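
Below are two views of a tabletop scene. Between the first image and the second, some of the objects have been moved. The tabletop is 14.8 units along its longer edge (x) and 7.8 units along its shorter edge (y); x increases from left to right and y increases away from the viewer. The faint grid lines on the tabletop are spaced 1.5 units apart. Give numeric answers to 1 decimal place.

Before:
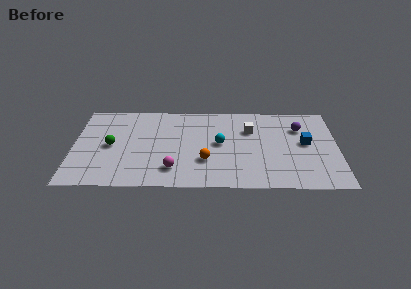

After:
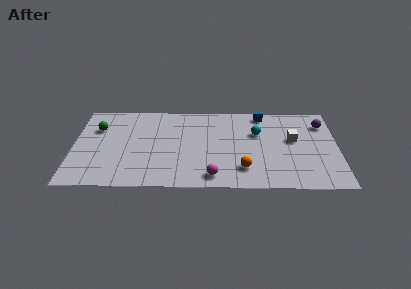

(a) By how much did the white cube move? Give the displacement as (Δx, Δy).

(2.4, -0.9)

From the two frames, the white cube sits at roughly (9.9, 5.4) before and (12.3, 4.5) after.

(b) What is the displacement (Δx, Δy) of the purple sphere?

(1.3, 0.4)

The purple sphere was at about (12.7, 5.6) and moved to about (14.0, 6.0).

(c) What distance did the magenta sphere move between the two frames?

2.3

From (5.6, 1.7) to (7.8, 1.1), the magenta sphere covered √(2.2² + 0.6²) ≈ 2.3 units.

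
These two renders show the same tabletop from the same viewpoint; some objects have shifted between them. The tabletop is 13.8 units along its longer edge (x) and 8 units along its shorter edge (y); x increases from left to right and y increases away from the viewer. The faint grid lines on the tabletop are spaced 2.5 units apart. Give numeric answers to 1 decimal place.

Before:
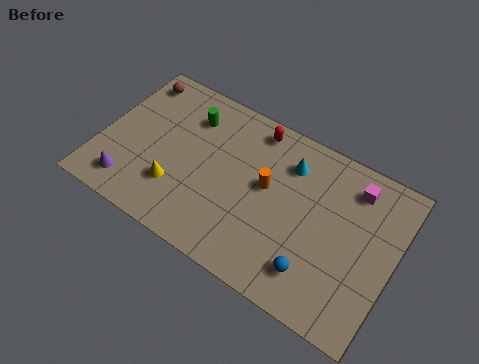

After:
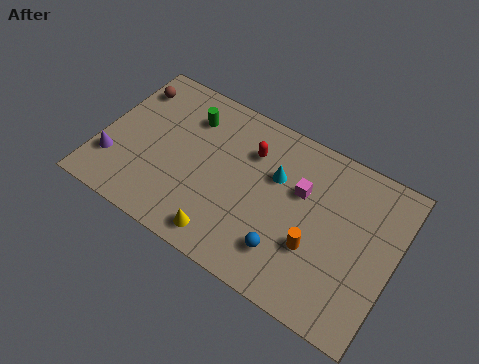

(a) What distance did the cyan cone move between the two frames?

1.0

The cyan cone moved from about (8.6, 6.1) to (8.1, 5.2), a distance of √(0.5² + 0.9²) ≈ 1.0.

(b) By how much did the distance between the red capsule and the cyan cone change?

-0.6

The distance was about 2.0 in the first image and 1.4 in the second, so they moved 0.6 units closer together.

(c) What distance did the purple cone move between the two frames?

1.2

The purple cone moved from about (1.7, 1.4) to (0.8, 2.2), a distance of √(0.9² + 0.8²) ≈ 1.2.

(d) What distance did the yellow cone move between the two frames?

2.8

The yellow cone moved from about (3.8, 2.3) to (6.3, 1.1), a distance of √(2.5² + 1.2²) ≈ 2.8.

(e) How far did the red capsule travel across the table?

1.2

The red capsule was near (6.8, 7.0) before and (6.8, 5.8) after, so it travelled √(0.0² + 1.2²) ≈ 1.2 units.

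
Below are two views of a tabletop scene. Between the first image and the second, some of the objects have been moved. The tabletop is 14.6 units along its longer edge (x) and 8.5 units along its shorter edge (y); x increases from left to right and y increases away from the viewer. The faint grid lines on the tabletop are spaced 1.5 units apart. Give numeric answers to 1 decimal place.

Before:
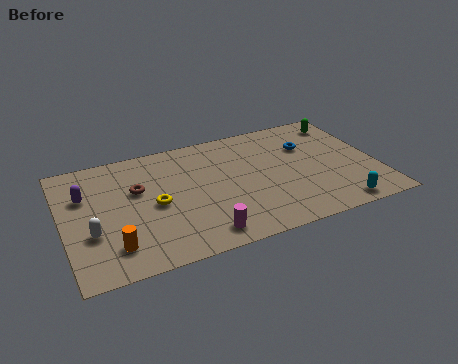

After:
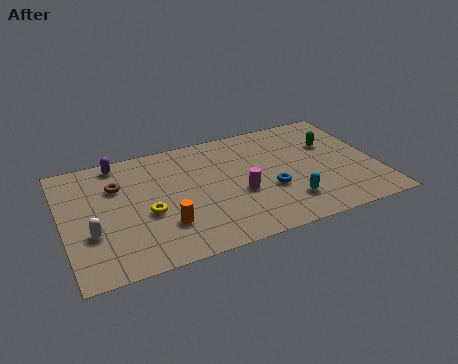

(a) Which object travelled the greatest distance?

the blue torus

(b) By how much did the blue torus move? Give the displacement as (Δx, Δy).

(-2.1, -2.6)

The blue torus was at about (11.6, 5.8) and moved to about (9.5, 3.2).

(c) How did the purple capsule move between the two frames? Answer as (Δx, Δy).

(1.7, 1.9)

The purple capsule started near (1.1, 5.7) and ended near (2.8, 7.6).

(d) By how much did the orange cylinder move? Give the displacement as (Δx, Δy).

(2.4, 0.6)

The orange cylinder was at about (2.1, 1.8) and moved to about (4.5, 2.4).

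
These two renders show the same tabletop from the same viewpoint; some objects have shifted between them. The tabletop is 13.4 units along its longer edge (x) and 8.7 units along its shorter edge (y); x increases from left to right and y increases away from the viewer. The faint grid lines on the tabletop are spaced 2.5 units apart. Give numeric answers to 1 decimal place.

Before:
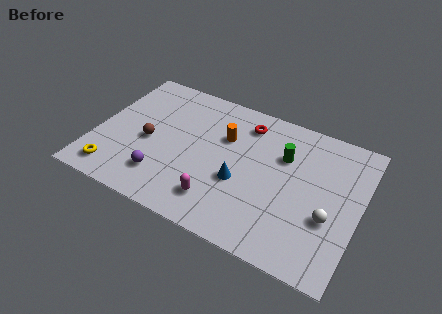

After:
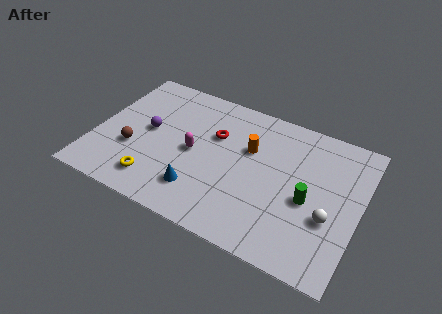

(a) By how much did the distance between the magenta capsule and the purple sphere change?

-0.5

Before: roughly 2.9 units apart; after: 2.4. That's 0.5 units closer together.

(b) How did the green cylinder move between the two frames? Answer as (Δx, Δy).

(1.5, -2.1)

The green cylinder started near (9.4, 5.9) and ended near (10.9, 3.8).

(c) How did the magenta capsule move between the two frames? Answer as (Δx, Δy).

(-1.6, 2.4)

The magenta capsule was at about (6.6, 1.8) and moved to about (5.0, 4.2).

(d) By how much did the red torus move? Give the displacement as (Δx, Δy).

(-1.4, -1.4)

The red torus was at about (7.3, 7.1) and moved to about (5.9, 5.7).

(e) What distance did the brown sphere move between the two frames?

1.1

The brown sphere was near (2.7, 3.9) before and (2.0, 3.1) after, so it travelled √(0.7² + 0.8²) ≈ 1.1 units.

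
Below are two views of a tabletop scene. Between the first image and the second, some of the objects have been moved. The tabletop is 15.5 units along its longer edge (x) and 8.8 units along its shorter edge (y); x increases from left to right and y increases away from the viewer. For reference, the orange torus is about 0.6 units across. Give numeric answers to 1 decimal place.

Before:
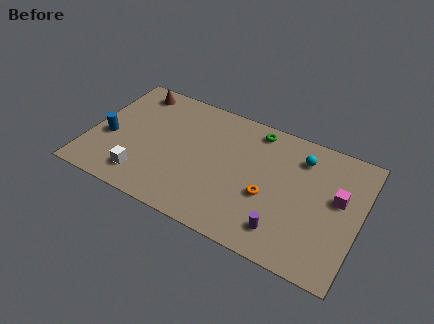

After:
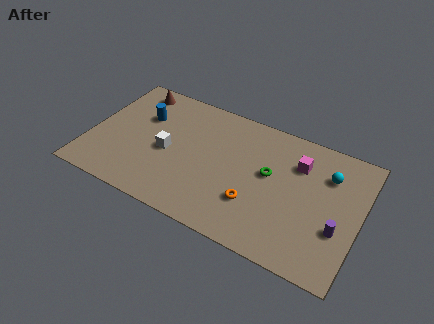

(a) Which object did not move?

the brown cone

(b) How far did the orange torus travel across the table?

1.1

From (10.4, 3.5) to (9.7, 2.7), the orange torus covered √(0.7² + 0.8²) ≈ 1.1 units.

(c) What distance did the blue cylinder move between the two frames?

2.9

From (1.1, 3.6) to (2.8, 5.9), the blue cylinder covered √(1.7² + 2.3²) ≈ 2.9 units.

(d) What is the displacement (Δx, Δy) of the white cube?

(1.1, 2.3)

From the two frames, the white cube sits at roughly (3.4, 1.7) before and (4.5, 4.0) after.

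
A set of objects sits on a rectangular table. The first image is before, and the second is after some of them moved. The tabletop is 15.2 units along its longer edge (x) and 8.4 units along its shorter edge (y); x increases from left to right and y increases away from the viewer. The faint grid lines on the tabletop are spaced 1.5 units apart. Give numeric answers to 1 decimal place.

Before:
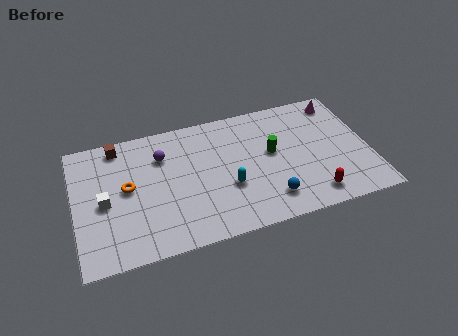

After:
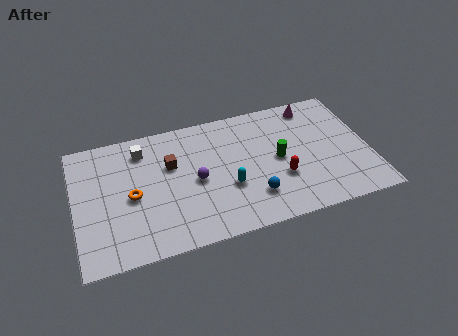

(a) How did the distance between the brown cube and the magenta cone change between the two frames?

-3.8

The distance was about 11.6 in the first image and 7.8 in the second, so they moved 3.8 units closer together.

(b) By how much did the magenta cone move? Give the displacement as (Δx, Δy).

(-1.4, 0.1)

From the two frames, the magenta cone sits at roughly (14.0, 7.2) before and (12.6, 7.3) after.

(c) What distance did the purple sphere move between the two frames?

2.6

The purple sphere moved from about (4.6, 6.1) to (6.2, 4.0), a distance of √(1.6² + 2.1²) ≈ 2.6.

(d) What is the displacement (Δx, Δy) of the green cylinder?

(0.3, -0.5)

The green cylinder started near (10.2, 4.7) and ended near (10.5, 4.2).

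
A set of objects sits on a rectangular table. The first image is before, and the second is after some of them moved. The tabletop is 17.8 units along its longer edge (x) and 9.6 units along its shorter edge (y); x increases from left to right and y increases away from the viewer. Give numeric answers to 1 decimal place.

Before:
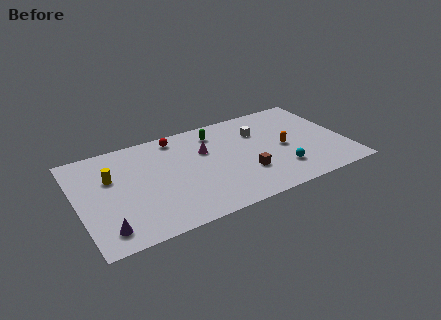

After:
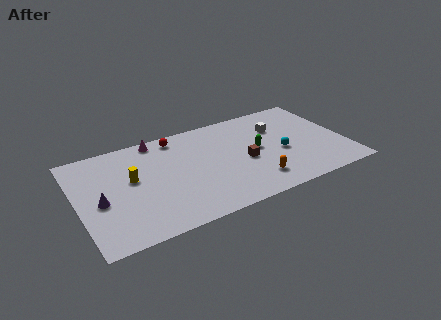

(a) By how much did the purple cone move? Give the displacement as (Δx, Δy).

(-0.1, 2.6)

From the two frames, the purple cone sits at roughly (1.5, 1.6) before and (1.4, 4.2) after.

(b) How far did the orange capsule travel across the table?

3.4

The orange capsule moved from about (13.7, 4.5) to (11.4, 2.0), a distance of √(2.3² + 2.5²) ≈ 3.4.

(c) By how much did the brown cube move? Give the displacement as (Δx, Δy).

(0.1, 1.2)

The brown cube was at about (10.9, 3.0) and moved to about (11.0, 4.2).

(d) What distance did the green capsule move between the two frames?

3.8

The green capsule was near (9.5, 7.8) before and (12.0, 5.0) after, so it travelled √(2.5² + 2.8²) ≈ 3.8 units.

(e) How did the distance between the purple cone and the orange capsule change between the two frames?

-2.3

They were about 12.5 units apart before and 10.2 after — 2.3 units closer together.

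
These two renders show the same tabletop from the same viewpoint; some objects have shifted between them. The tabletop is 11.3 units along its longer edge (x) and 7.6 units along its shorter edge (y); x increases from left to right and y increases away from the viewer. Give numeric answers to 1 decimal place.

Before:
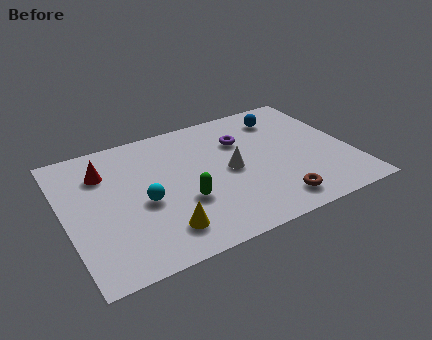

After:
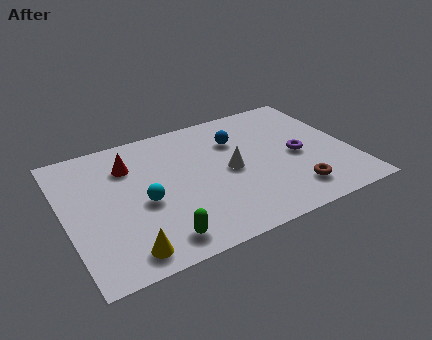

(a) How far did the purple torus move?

2.7

From (7.2, 5.3) to (9.2, 3.5), the purple torus covered √(2.0² + 1.8²) ≈ 2.7 units.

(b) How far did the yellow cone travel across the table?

1.6

From (3.5, 1.5) to (2.0, 1.0), the yellow cone covered √(1.5² + 0.5²) ≈ 1.6 units.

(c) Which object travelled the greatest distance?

the purple torus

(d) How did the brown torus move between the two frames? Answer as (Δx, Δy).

(0.8, 0.3)

The brown torus started near (7.9, 1.2) and ended near (8.7, 1.5).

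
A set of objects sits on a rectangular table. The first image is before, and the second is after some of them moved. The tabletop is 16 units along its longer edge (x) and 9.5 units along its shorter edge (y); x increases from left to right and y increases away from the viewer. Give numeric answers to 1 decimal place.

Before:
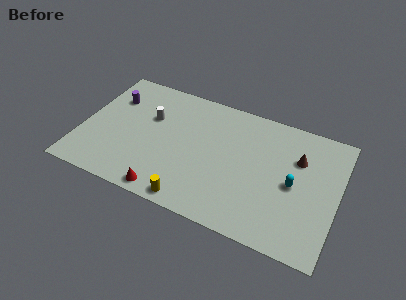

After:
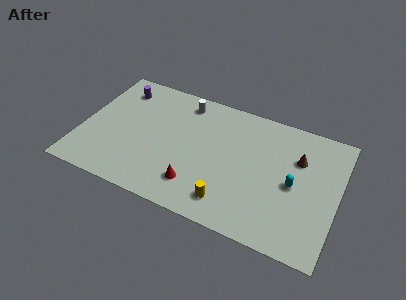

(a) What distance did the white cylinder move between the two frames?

2.8

The white cylinder was near (4.1, 6.1) before and (6.0, 8.1) after, so it travelled √(1.9² + 2.0²) ≈ 2.8 units.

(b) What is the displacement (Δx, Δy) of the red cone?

(1.7, 1.2)

From the two frames, the red cone sits at roughly (5.8, 0.9) before and (7.5, 2.1) after.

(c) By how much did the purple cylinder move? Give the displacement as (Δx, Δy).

(0.3, 0.9)

The purple cylinder started near (1.6, 6.8) and ended near (1.9, 7.7).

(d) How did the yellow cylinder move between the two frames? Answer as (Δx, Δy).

(2.2, 0.8)

From the two frames, the yellow cylinder sits at roughly (7.4, 0.9) before and (9.6, 1.7) after.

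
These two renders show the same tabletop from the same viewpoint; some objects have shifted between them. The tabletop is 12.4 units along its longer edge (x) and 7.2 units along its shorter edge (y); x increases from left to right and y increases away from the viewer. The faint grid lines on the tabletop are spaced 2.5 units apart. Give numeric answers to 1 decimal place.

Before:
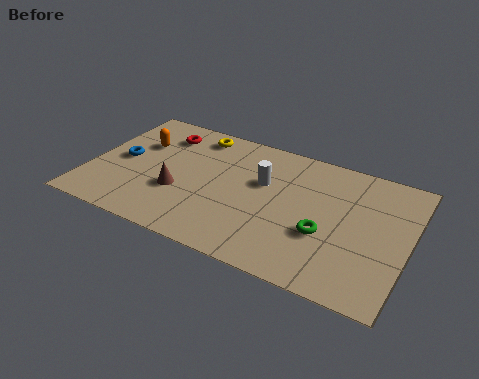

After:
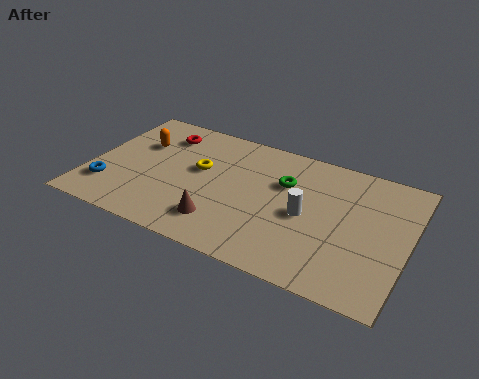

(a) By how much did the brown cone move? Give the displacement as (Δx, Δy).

(1.8, -1.0)

From the two frames, the brown cone sits at roughly (3.6, 2.6) before and (5.4, 1.6) after.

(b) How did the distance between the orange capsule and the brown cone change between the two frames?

+2.0

Before: roughly 2.9 units apart; after: 4.9. That's 2.0 units further apart.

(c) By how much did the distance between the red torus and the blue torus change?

+1.7

They were about 2.5 units apart before and 4.2 after — 1.7 units further apart.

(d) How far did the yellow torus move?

2.0

The yellow torus moved from about (3.8, 6.2) to (4.2, 4.2), a distance of √(0.4² + 2.0²) ≈ 2.0.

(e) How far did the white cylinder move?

2.1

The white cylinder was near (6.7, 4.5) before and (8.5, 3.4) after, so it travelled √(1.8² + 1.1²) ≈ 2.1 units.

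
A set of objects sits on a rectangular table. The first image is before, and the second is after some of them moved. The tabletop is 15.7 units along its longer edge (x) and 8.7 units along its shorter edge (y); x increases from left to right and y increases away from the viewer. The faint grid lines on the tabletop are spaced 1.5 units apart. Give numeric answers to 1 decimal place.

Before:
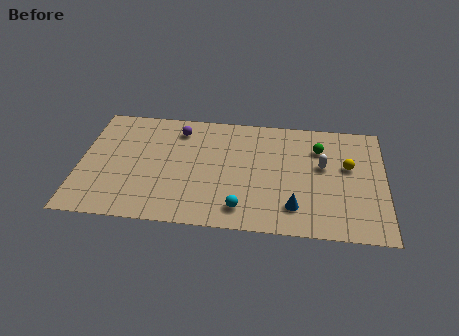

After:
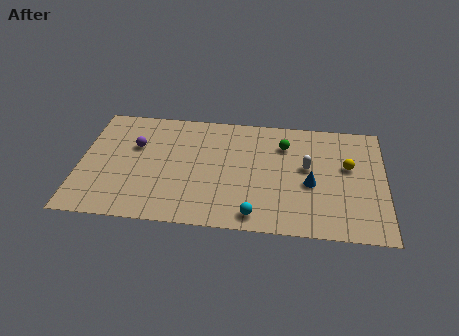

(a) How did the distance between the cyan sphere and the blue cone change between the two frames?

+1.1

Before: roughly 2.7 units apart; after: 3.8. That's 1.1 units further apart.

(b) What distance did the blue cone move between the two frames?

2.0

The blue cone was near (11.1, 1.9) before and (11.9, 3.7) after, so it travelled √(0.8² + 1.8²) ≈ 2.0 units.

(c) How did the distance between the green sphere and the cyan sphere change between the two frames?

-0.7

The distance was about 6.3 in the first image and 5.6 in the second, so they moved 0.7 units closer together.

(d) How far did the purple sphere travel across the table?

2.7

The purple sphere was near (5.0, 7.1) before and (2.8, 5.6) after, so it travelled √(2.2² + 1.5²) ≈ 2.7 units.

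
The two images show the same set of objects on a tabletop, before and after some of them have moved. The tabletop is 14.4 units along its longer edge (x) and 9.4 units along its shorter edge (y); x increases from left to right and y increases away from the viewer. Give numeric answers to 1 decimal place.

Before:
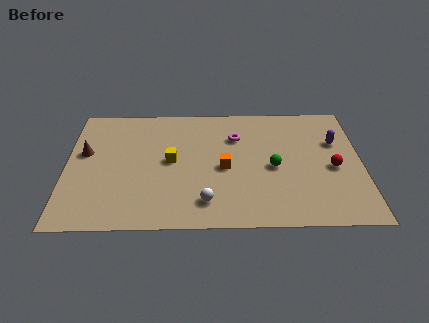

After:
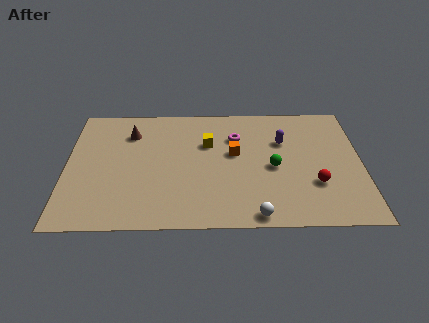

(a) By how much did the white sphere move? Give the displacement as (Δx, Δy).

(2.4, -1.0)

From the two frames, the white sphere sits at roughly (6.8, 1.8) before and (9.2, 0.8) after.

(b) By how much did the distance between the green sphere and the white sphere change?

-0.5

The distance was about 4.1 in the first image and 3.6 in the second, so they moved 0.5 units closer together.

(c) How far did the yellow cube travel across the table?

2.2

The yellow cube was near (5.1, 4.9) before and (6.9, 6.2) after, so it travelled √(1.8² + 1.3²) ≈ 2.2 units.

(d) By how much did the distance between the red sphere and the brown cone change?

-2.3

They were about 12.2 units apart before and 9.9 after — 2.3 units closer together.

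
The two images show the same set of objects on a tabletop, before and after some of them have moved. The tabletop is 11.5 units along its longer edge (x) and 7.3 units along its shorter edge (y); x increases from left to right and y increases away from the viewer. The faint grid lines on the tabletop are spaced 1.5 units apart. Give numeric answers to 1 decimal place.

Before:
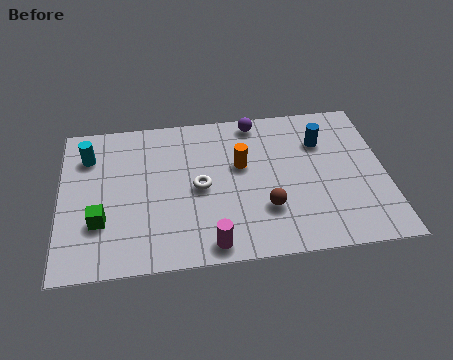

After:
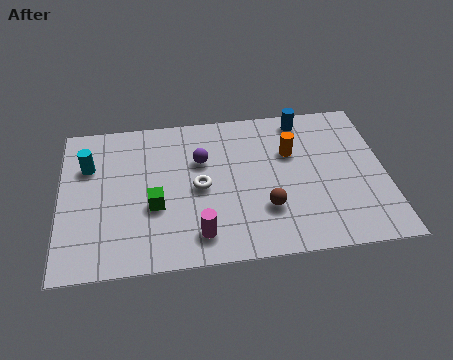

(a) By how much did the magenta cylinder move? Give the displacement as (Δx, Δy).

(-0.4, 0.5)

The magenta cylinder was at about (5.2, 0.8) and moved to about (4.8, 1.3).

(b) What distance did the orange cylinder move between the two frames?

1.8

From (6.4, 4.4) to (8.2, 4.8), the orange cylinder covered √(1.8² + 0.4²) ≈ 1.8 units.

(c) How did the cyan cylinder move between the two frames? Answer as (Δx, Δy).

(0.0, -0.5)

The cyan cylinder was at about (1.0, 5.5) and moved to about (1.0, 5.0).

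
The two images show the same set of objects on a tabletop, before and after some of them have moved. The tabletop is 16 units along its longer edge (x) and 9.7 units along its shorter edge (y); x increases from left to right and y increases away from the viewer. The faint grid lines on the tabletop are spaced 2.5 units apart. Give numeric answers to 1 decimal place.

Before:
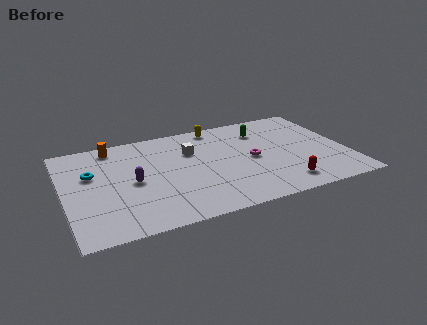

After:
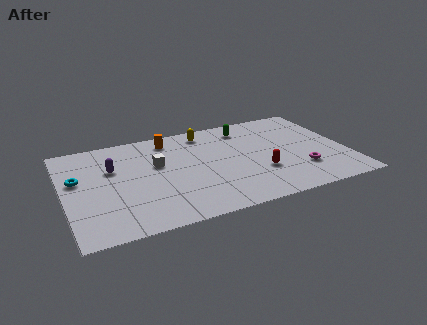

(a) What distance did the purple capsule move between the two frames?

2.0

The purple capsule moved from about (3.8, 4.6) to (2.8, 6.3), a distance of √(1.0² + 1.7²) ≈ 2.0.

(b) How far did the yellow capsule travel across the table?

0.8

The yellow capsule moved from about (9.0, 8.7) to (8.3, 8.3), a distance of √(0.7² + 0.4²) ≈ 0.8.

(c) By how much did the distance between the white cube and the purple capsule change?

-1.5

Before: roughly 4.0 units apart; after: 2.5. That's 1.5 units closer together.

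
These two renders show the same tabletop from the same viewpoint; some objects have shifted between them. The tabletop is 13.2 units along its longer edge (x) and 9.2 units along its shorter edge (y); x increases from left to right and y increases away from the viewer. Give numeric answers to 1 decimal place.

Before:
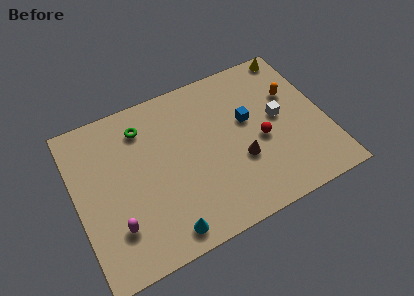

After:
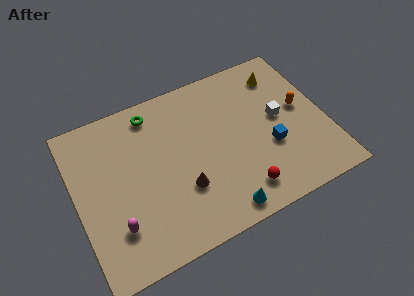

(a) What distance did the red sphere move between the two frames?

2.8

The red sphere moved from about (9.7, 4.0) to (8.3, 1.6), a distance of √(1.4² + 2.4²) ≈ 2.8.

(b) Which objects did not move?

the white cube and the magenta capsule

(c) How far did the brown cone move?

3.1

The brown cone was near (8.5, 3.3) before and (5.4, 3.0) after, so it travelled √(3.1² + 0.3²) ≈ 3.1 units.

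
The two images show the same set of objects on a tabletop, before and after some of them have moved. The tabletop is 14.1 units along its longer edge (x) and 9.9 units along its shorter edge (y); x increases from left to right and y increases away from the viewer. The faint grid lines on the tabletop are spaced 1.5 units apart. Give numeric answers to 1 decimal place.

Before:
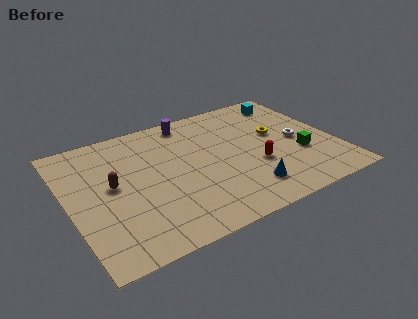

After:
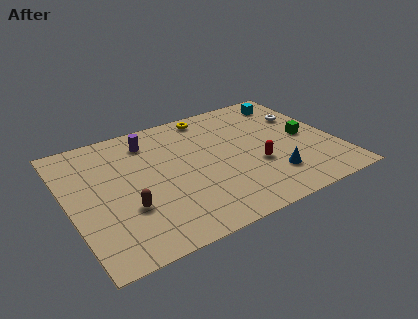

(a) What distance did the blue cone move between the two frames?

1.5

From (8.9, 2.0) to (10.3, 2.4), the blue cone covered √(1.4² + 0.4²) ≈ 1.5 units.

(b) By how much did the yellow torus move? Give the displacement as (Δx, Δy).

(-3.2, 3.1)

From the two frames, the yellow torus sits at roughly (11.2, 5.7) before and (8.0, 8.8) after.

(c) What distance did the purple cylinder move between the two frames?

2.4

The purple cylinder was near (6.9, 8.7) before and (4.6, 8.0) after, so it travelled √(2.3² + 0.7²) ≈ 2.4 units.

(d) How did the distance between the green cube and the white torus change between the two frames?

+0.7

They were about 1.2 units apart before and 1.9 after — 0.7 units further apart.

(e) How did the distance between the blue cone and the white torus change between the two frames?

+0.7

The distance was about 4.3 in the first image and 5.0 in the second, so they moved 0.7 units further apart.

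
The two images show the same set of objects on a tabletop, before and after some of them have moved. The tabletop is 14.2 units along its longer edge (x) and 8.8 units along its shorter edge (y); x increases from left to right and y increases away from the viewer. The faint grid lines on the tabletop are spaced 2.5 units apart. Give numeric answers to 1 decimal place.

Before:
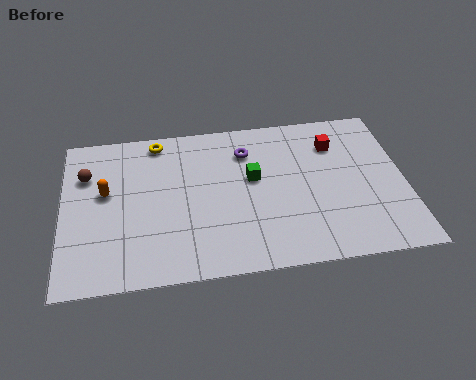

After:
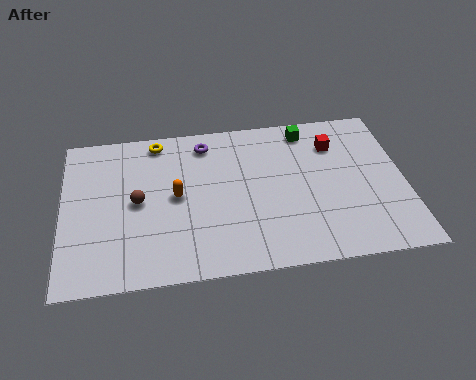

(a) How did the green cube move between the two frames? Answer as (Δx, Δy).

(2.4, 2.5)

The green cube started near (7.9, 5.1) and ended near (10.3, 7.6).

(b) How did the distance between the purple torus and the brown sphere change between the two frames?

-2.5

The distance was about 6.7 in the first image and 4.2 in the second, so they moved 2.5 units closer together.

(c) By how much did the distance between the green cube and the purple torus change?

+2.7

Before: roughly 1.6 units apart; after: 4.3. That's 2.7 units further apart.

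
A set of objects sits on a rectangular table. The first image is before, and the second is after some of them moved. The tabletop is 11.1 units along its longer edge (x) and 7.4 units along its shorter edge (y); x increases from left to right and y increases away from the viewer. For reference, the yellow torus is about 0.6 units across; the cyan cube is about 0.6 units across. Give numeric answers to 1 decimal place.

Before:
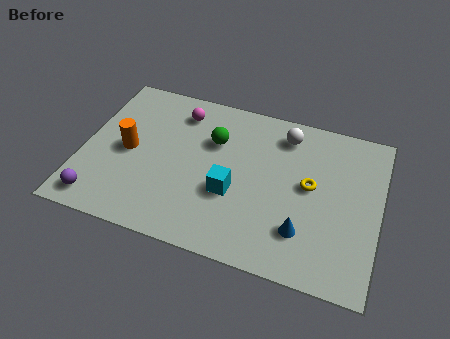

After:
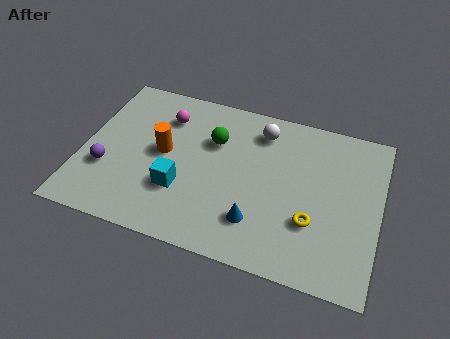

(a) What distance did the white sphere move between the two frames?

0.9

From (7.4, 6.1) to (6.5, 6.0), the white sphere covered √(0.9² + 0.1²) ≈ 0.9 units.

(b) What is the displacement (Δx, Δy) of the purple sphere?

(0.1, 1.5)

The purple sphere was at about (0.9, 1.0) and moved to about (1.0, 2.5).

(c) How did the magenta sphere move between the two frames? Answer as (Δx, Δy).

(-0.5, -0.4)

From the two frames, the magenta sphere sits at roughly (3.4, 6.0) before and (2.9, 5.6) after.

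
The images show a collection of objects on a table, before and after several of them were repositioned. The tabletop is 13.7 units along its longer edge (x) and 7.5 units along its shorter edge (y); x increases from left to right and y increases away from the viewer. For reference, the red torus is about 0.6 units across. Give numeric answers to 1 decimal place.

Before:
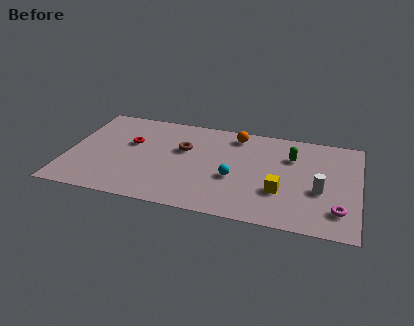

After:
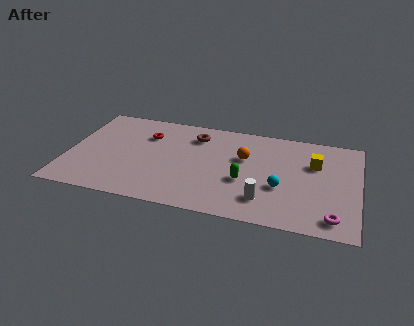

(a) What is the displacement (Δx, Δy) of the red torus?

(0.7, 0.8)

The red torus started near (2.9, 4.6) and ended near (3.6, 5.4).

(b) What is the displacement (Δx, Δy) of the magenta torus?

(-0.2, -0.6)

The magenta torus started near (12.8, 1.7) and ended near (12.6, 1.1).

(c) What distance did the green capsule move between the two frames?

3.2

The green capsule moved from about (10.5, 5.3) to (8.4, 2.9), a distance of √(2.1² + 2.4²) ≈ 3.2.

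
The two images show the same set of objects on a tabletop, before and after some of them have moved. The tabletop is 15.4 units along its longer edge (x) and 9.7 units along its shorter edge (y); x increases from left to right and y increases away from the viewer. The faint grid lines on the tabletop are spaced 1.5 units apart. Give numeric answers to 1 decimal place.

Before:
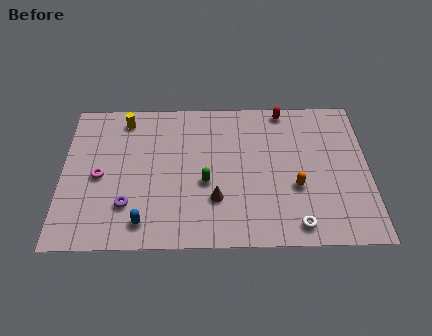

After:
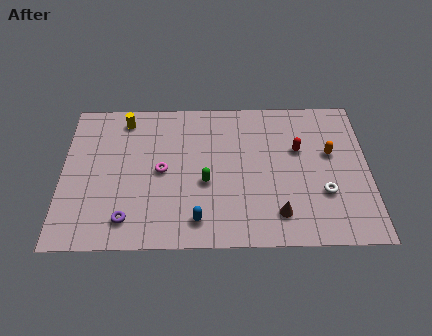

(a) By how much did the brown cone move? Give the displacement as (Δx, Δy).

(3.1, -1.0)

The brown cone was at about (7.7, 2.9) and moved to about (10.8, 1.9).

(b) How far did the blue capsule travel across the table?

2.7

The blue capsule moved from about (4.1, 1.5) to (6.8, 1.6), a distance of √(2.7² + 0.1²) ≈ 2.7.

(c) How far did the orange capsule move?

2.8

From (11.7, 3.6) to (13.5, 5.8), the orange capsule covered √(1.8² + 2.2²) ≈ 2.8 units.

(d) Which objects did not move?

the green capsule and the yellow cylinder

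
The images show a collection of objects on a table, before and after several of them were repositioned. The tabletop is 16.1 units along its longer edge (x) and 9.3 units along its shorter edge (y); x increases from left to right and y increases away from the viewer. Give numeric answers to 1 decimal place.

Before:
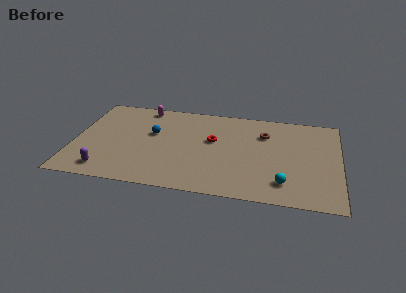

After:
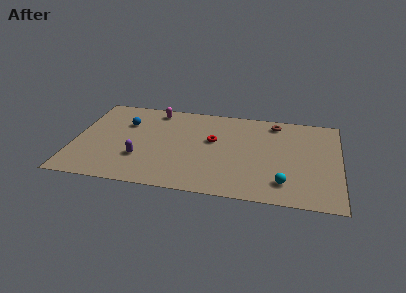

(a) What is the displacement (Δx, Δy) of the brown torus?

(0.6, 1.3)

The brown torus started near (11.5, 6.7) and ended near (12.1, 8.0).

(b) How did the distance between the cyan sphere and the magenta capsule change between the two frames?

-0.7

The distance was about 10.9 in the first image and 10.2 in the second, so they moved 0.7 units closer together.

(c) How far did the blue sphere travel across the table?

1.9

The blue sphere was near (4.7, 5.6) before and (3.0, 6.4) after, so it travelled √(1.7² + 0.8²) ≈ 1.9 units.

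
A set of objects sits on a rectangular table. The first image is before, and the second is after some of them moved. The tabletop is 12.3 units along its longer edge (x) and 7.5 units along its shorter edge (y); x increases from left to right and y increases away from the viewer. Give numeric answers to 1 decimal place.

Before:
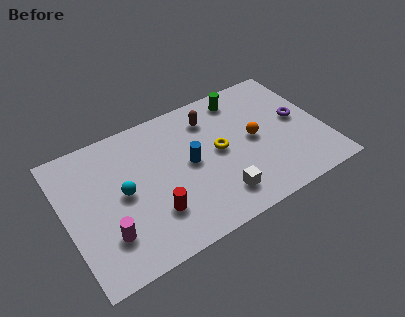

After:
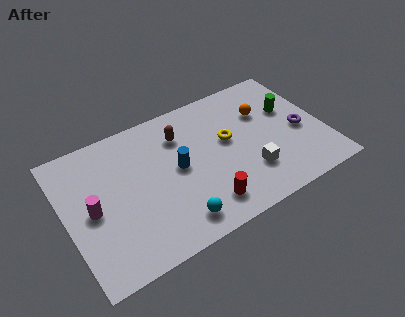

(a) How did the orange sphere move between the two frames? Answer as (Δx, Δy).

(0.7, 1.3)

From the two frames, the orange sphere sits at roughly (9.0, 3.8) before and (9.7, 5.1) after.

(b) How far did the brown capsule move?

1.5

The brown capsule moved from about (7.2, 5.9) to (5.7, 5.6), a distance of √(1.5² + 0.3²) ≈ 1.5.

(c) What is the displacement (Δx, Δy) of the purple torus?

(0.0, -0.7)

The purple torus was at about (11.2, 4.0) and moved to about (11.2, 3.3).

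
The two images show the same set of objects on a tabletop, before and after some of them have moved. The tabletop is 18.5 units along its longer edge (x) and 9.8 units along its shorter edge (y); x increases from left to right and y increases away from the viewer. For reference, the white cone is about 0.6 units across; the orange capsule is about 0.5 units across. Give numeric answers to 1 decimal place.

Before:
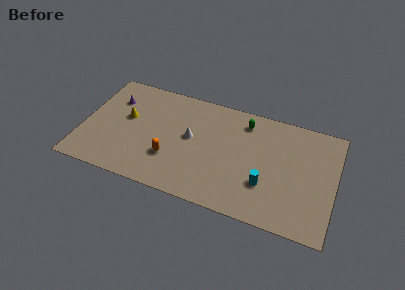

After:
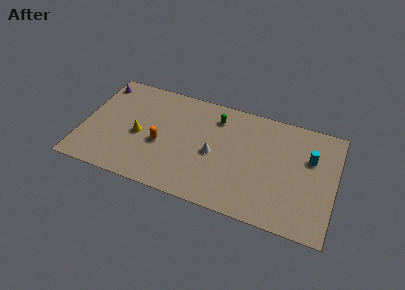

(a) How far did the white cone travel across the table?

2.0

From (7.9, 5.4) to (9.7, 4.5), the white cone covered √(1.8² + 0.9²) ≈ 2.0 units.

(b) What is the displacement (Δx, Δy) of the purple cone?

(-1.2, 1.2)

The purple cone started near (2.0, 7.1) and ended near (0.8, 8.3).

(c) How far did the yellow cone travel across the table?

1.7

The yellow cone was near (3.1, 5.7) before and (4.2, 4.4) after, so it travelled √(1.1² + 1.3²) ≈ 1.7 units.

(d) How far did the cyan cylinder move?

4.5

The cyan cylinder moved from about (13.6, 3.1) to (16.6, 6.4), a distance of √(3.0² + 3.3²) ≈ 4.5.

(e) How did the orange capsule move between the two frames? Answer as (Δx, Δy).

(-0.8, 1.0)

The orange capsule started near (6.6, 3.1) and ended near (5.8, 4.1).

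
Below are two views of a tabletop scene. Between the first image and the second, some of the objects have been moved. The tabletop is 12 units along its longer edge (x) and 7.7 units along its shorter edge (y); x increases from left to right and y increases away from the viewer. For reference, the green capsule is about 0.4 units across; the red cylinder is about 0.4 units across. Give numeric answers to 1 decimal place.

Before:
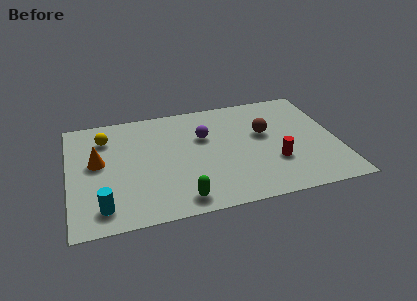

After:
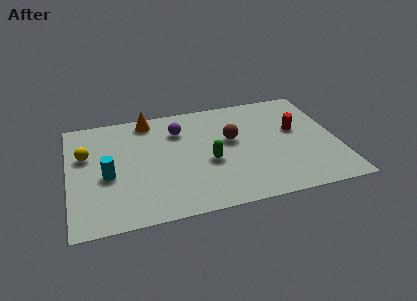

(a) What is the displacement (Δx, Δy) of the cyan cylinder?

(0.3, 2.0)

From the two frames, the cyan cylinder sits at roughly (1.4, 1.3) before and (1.7, 3.3) after.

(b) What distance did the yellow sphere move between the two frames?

1.3

From (1.7, 5.9) to (0.8, 4.9), the yellow sphere covered √(0.9² + 1.0²) ≈ 1.3 units.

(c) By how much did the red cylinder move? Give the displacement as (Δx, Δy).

(1.1, 2.0)

The red cylinder started near (9.1, 2.5) and ended near (10.2, 4.5).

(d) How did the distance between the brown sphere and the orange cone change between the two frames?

-3.2

The distance was about 7.5 in the first image and 4.3 in the second, so they moved 3.2 units closer together.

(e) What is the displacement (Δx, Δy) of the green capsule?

(1.4, 2.2)

The green capsule was at about (4.8, 1.0) and moved to about (6.2, 3.2).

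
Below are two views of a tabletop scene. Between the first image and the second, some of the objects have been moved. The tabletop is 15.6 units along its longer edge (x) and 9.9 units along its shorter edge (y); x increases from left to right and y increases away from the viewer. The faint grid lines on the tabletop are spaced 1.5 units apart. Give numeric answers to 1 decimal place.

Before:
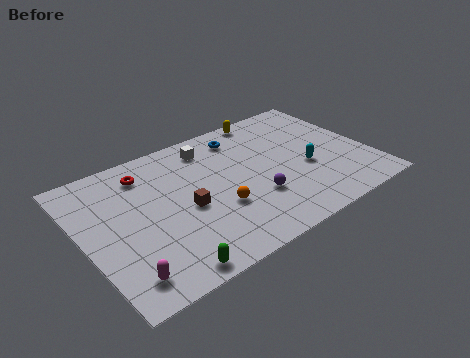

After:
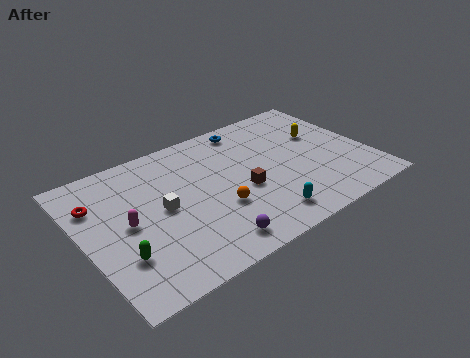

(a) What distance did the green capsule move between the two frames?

2.8

The green capsule moved from about (3.6, 0.9) to (1.6, 2.9), a distance of √(2.0² + 2.0²) ≈ 2.8.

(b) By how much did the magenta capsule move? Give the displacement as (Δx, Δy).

(0.8, 3.3)

From the two frames, the magenta capsule sits at roughly (1.5, 1.6) before and (2.3, 4.9) after.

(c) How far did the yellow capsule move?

3.8

From (10.9, 9.1) to (13.4, 6.2), the yellow capsule covered √(2.5² + 2.9²) ≈ 3.8 units.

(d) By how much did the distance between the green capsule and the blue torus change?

+0.8

The distance was about 9.2 in the first image and 10.0 in the second, so they moved 0.8 units further apart.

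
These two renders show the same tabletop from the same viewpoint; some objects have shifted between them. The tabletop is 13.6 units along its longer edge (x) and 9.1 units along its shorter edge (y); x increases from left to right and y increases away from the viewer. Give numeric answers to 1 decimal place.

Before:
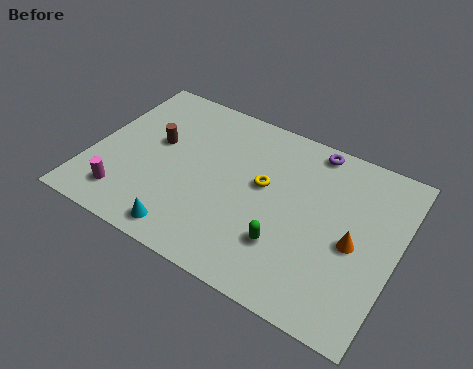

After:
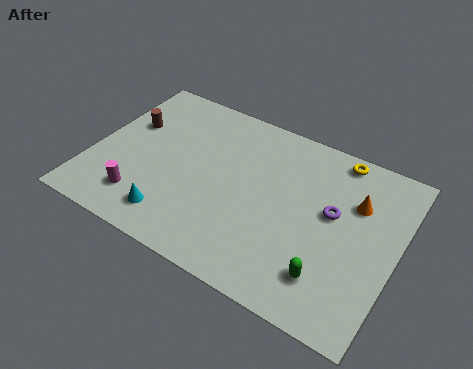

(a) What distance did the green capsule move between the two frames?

2.1

The green capsule was near (9.0, 2.6) before and (11.0, 2.0) after, so it travelled √(2.0² + 0.6²) ≈ 2.1 units.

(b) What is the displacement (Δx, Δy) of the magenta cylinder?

(0.7, 0.2)

From the two frames, the magenta cylinder sits at roughly (1.9, 1.7) before and (2.6, 1.9) after.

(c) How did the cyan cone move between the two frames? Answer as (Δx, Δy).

(-0.7, 0.5)

The cyan cone started near (4.8, 1.1) and ended near (4.1, 1.6).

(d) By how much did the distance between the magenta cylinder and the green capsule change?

+1.2

The distance was about 7.2 in the first image and 8.4 in the second, so they moved 1.2 units further apart.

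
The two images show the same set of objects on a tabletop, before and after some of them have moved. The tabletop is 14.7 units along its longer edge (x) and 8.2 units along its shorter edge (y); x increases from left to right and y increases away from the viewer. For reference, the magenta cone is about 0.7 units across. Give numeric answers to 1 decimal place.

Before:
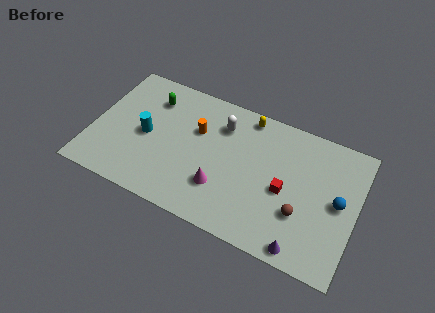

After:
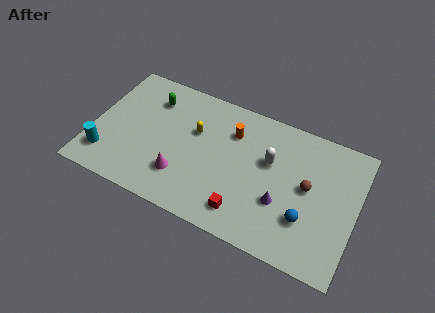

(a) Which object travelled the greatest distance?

the yellow capsule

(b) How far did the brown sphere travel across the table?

1.7

The brown sphere moved from about (11.8, 2.7) to (12.0, 4.4), a distance of √(0.2² + 1.7²) ≈ 1.7.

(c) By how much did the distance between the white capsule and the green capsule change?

+2.9

Before: roughly 4.0 units apart; after: 6.9. That's 2.9 units further apart.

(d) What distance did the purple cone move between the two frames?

2.5

From (12.1, 0.8) to (10.7, 2.9), the purple cone covered √(1.4² + 2.1²) ≈ 2.5 units.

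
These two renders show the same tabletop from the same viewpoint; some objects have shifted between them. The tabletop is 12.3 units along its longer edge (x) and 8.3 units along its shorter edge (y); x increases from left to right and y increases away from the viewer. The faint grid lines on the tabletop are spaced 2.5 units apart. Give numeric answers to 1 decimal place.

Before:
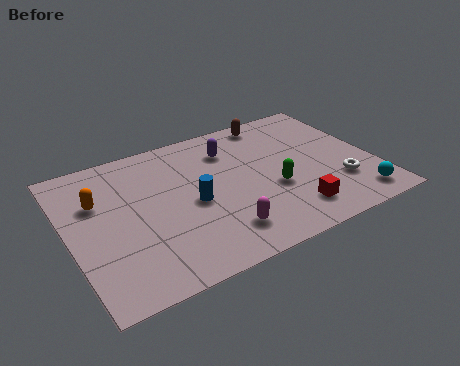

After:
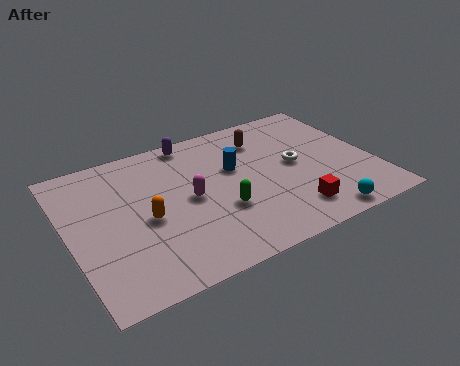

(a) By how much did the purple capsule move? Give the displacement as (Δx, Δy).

(-1.4, 1.2)

The purple capsule started near (6.8, 6.3) and ended near (5.4, 7.5).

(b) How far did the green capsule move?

2.2

The green capsule moved from about (8.1, 3.2) to (5.9, 2.9), a distance of √(2.2² + 0.3²) ≈ 2.2.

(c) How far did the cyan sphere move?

1.6

The cyan sphere was near (11.2, 1.2) before and (9.6, 0.8) after, so it travelled √(1.6² + 0.4²) ≈ 1.6 units.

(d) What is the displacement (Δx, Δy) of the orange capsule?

(1.7, -1.8)

The orange capsule started near (1.3, 5.5) and ended near (3.0, 3.7).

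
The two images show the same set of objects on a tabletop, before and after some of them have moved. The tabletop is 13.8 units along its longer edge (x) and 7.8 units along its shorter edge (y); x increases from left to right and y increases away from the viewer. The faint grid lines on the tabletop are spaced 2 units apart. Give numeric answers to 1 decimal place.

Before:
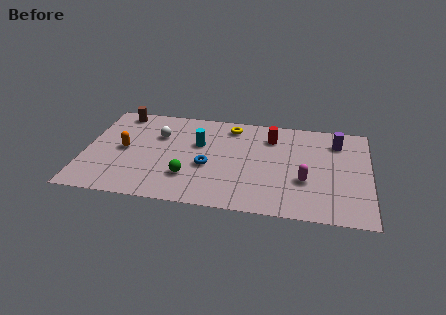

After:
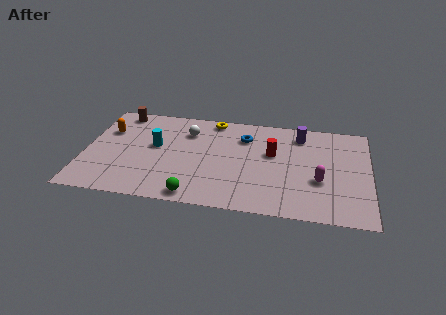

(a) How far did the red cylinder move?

1.3

The red cylinder was near (9.0, 6.0) before and (9.1, 4.7) after, so it travelled √(0.1² + 1.3²) ≈ 1.3 units.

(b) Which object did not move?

the brown cylinder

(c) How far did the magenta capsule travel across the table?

0.7

The magenta capsule moved from about (10.7, 2.8) to (11.4, 2.9), a distance of √(0.7² + 0.1²) ≈ 0.7.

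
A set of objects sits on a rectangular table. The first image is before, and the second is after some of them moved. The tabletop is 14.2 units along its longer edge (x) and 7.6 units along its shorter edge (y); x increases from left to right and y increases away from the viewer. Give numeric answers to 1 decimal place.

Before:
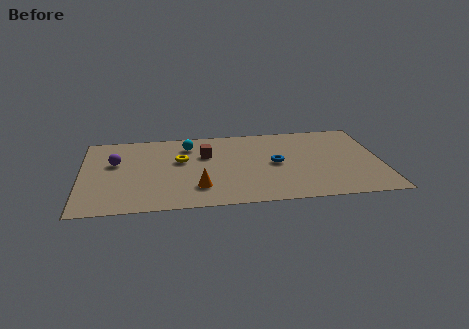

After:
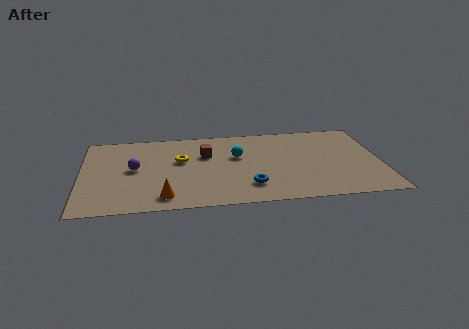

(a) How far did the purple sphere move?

1.1

The purple sphere was near (1.6, 4.7) before and (2.5, 4.0) after, so it travelled √(0.9² + 0.7²) ≈ 1.1 units.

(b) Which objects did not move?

the yellow torus and the brown cube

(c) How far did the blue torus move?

2.4

From (9.2, 3.8) to (7.9, 1.8), the blue torus covered √(1.3² + 2.0²) ≈ 2.4 units.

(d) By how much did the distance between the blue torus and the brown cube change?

+0.3

The distance was about 3.5 in the first image and 3.8 in the second, so they moved 0.3 units further apart.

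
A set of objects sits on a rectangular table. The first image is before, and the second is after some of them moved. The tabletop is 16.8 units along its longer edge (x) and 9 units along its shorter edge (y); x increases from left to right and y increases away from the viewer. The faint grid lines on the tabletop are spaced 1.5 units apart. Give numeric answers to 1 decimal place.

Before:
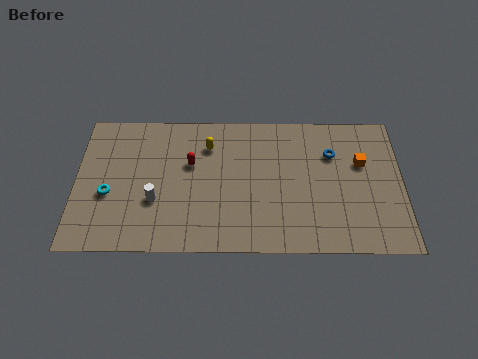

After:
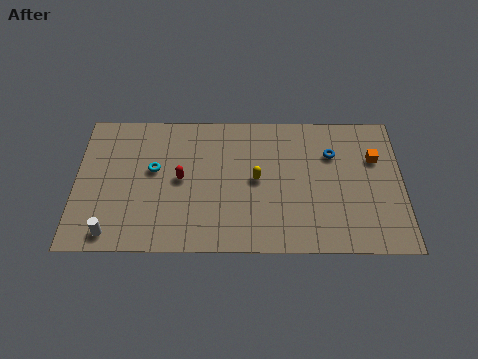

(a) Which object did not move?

the blue torus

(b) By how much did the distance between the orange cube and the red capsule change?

+1.3

The distance was about 8.8 in the first image and 10.1 in the second, so they moved 1.3 units further apart.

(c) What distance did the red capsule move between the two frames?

1.1

The red capsule moved from about (5.9, 5.6) to (5.4, 4.6), a distance of √(0.5² + 1.0²) ≈ 1.1.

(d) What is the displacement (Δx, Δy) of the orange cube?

(0.7, 0.3)

From the two frames, the orange cube sits at roughly (14.7, 5.7) before and (15.4, 6.0) after.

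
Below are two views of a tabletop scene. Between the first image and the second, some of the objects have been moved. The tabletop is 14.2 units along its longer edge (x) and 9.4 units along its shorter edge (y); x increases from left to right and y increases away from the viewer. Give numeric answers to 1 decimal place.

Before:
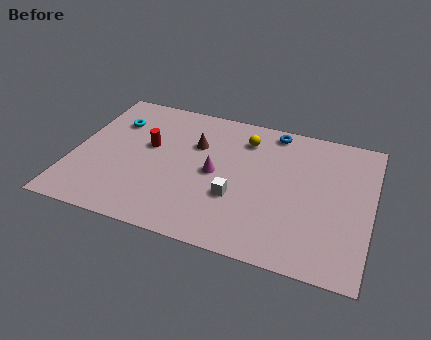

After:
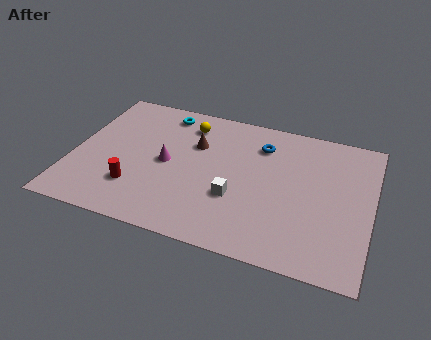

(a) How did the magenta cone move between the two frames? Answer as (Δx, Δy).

(-2.3, 0.0)

From the two frames, the magenta cone sits at roughly (6.8, 4.6) before and (4.5, 4.6) after.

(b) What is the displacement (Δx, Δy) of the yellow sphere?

(-2.8, 0.2)

The yellow sphere was at about (8.0, 7.4) and moved to about (5.2, 7.6).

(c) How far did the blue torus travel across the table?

1.3

From (9.3, 8.4) to (8.8, 7.2), the blue torus covered √(0.5² + 1.2²) ≈ 1.3 units.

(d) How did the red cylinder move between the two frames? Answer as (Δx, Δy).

(-0.3, -3.0)

From the two frames, the red cylinder sits at roughly (3.5, 5.5) before and (3.2, 2.5) after.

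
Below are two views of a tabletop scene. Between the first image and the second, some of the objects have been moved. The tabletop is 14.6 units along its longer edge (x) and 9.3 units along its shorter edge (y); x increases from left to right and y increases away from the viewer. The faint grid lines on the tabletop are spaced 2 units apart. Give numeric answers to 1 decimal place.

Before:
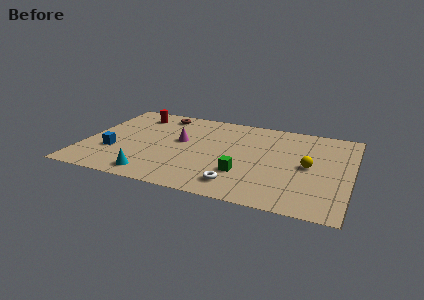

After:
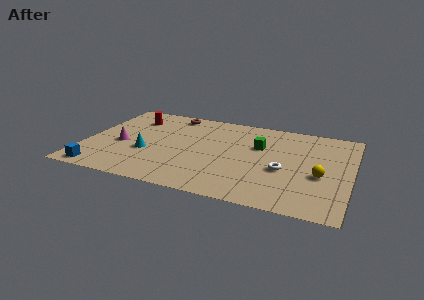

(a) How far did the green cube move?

3.3

The green cube was near (8.9, 2.8) before and (9.5, 6.0) after, so it travelled √(0.6² + 3.2²) ≈ 3.3 units.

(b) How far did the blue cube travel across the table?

2.3

The blue cube moved from about (1.7, 3.1) to (1.2, 0.9), a distance of √(0.5² + 2.2²) ≈ 2.3.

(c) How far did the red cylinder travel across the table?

0.5

From (2.4, 7.6) to (2.3, 7.1), the red cylinder covered √(0.1² + 0.5²) ≈ 0.5 units.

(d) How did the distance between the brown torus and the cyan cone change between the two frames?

-2.0

Before: roughly 6.8 units apart; after: 4.8. That's 2.0 units closer together.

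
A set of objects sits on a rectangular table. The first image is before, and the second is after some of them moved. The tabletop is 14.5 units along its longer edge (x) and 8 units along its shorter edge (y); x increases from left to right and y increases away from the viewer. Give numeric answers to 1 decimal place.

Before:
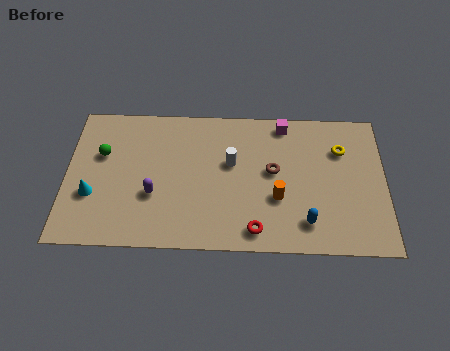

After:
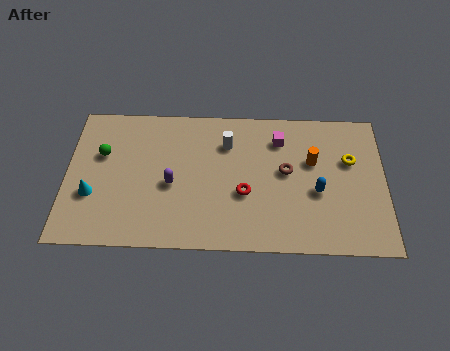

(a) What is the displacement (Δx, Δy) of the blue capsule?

(0.5, 1.7)

From the two frames, the blue capsule sits at roughly (10.9, 1.6) before and (11.4, 3.3) after.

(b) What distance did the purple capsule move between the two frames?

1.0

From (4.0, 2.9) to (4.8, 3.5), the purple capsule covered √(0.8² + 0.6²) ≈ 1.0 units.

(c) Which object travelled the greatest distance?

the orange cylinder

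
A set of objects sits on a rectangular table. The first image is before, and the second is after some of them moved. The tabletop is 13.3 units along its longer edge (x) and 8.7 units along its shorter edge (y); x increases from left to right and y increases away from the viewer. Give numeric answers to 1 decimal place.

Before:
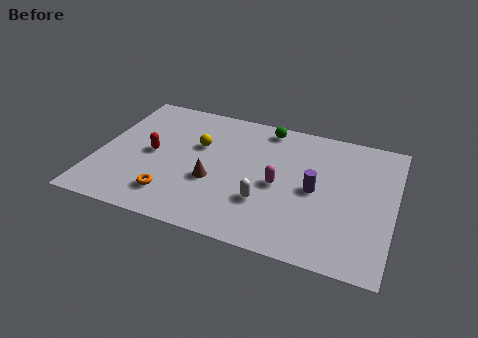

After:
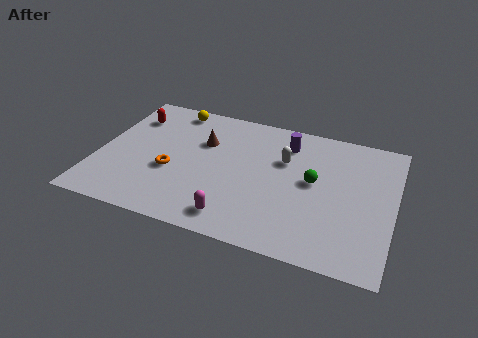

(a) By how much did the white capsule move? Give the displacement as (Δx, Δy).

(0.6, 3.0)

The white capsule was at about (7.7, 2.7) and moved to about (8.3, 5.7).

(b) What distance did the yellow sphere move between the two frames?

2.6

From (4.4, 5.5) to (3.0, 7.7), the yellow sphere covered √(1.4² + 2.2²) ≈ 2.6 units.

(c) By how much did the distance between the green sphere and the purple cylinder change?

-1.7

Before: roughly 4.3 units apart; after: 2.6. That's 1.7 units closer together.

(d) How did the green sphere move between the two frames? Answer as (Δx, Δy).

(2.4, -3.0)

The green sphere was at about (7.3, 7.7) and moved to about (9.7, 4.7).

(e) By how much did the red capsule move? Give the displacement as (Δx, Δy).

(-1.2, 2.3)

From the two frames, the red capsule sits at roughly (2.4, 4.3) before and (1.2, 6.6) after.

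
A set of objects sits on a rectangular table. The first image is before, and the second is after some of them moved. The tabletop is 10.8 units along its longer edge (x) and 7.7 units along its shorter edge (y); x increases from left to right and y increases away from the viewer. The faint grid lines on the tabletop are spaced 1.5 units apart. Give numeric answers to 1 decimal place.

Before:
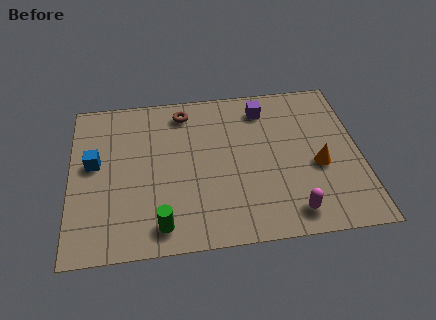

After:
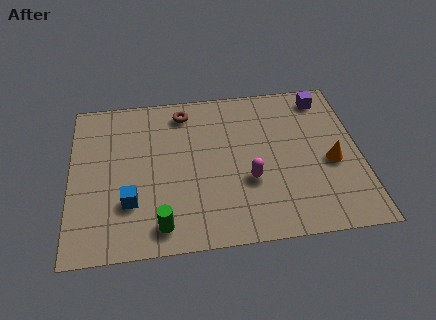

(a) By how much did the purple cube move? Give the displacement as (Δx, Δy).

(2.3, 0.3)

From the two frames, the purple cube sits at roughly (7.3, 6.3) before and (9.6, 6.6) after.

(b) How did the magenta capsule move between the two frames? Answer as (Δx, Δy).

(-1.5, 1.7)

From the two frames, the magenta capsule sits at roughly (8.1, 1.1) before and (6.6, 2.8) after.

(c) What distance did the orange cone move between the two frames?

0.5

The orange cone moved from about (9.2, 3.2) to (9.7, 3.3), a distance of √(0.5² + 0.1²) ≈ 0.5.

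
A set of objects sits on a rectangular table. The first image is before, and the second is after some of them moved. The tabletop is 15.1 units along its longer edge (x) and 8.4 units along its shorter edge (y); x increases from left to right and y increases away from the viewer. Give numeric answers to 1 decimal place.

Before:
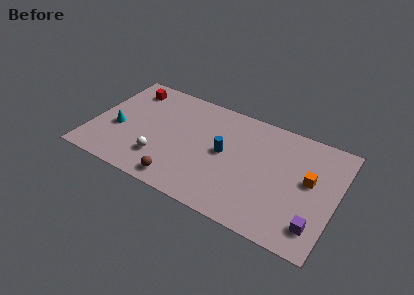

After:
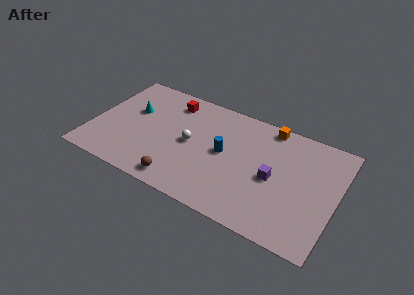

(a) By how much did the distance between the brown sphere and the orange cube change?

-0.3

They were about 8.3 units apart before and 8.0 after — 0.3 units closer together.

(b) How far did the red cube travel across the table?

2.7

The red cube was near (1.8, 6.9) before and (4.5, 6.9) after, so it travelled √(2.7² + 0.0²) ≈ 2.7 units.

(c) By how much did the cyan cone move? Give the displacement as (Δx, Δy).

(0.7, 1.8)

From the two frames, the cyan cone sits at roughly (1.6, 3.4) before and (2.3, 5.2) after.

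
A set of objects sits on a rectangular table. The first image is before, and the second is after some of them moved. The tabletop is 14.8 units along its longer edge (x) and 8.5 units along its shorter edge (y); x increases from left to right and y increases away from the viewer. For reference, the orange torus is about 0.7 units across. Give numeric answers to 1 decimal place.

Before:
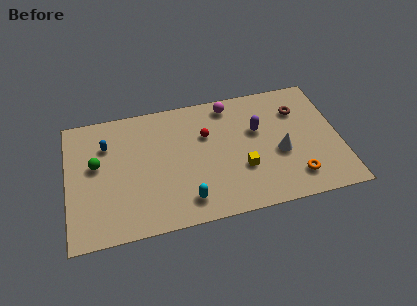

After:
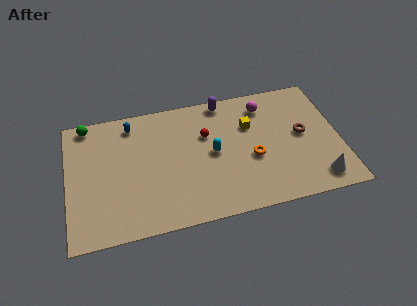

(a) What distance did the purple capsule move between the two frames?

2.9

The purple capsule moved from about (10.4, 5.3) to (8.7, 7.7), a distance of √(1.7² + 2.4²) ≈ 2.9.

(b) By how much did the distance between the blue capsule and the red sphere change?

-1.1

They were about 5.4 units apart before and 4.3 after — 1.1 units closer together.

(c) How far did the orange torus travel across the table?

2.8

From (12.2, 1.7) to (10.0, 3.5), the orange torus covered √(2.2² + 1.8²) ≈ 2.8 units.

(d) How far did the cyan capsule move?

3.2

The cyan capsule was near (6.3, 1.5) before and (7.9, 4.3) after, so it travelled √(1.6² + 2.8²) ≈ 3.2 units.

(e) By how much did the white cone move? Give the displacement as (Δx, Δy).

(1.9, -2.2)

From the two frames, the white cone sits at roughly (11.5, 3.5) before and (13.4, 1.3) after.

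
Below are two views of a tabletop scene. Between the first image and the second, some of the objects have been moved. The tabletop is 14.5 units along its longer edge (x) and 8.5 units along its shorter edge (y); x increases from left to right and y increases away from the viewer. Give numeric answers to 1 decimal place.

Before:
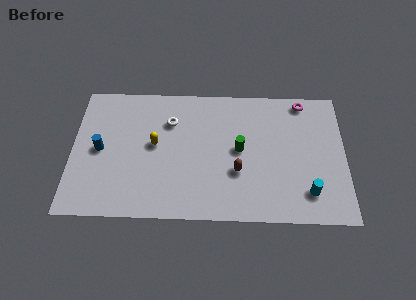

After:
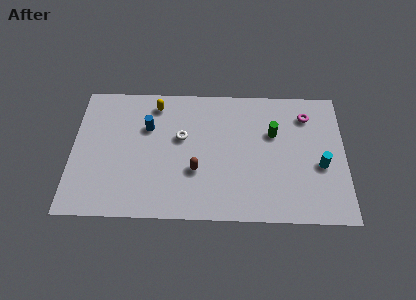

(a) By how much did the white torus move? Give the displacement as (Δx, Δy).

(0.6, -1.0)

The white torus was at about (5.2, 6.1) and moved to about (5.8, 5.1).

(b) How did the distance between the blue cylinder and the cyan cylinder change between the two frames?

-1.8

Before: roughly 11.3 units apart; after: 9.5. That's 1.8 units closer together.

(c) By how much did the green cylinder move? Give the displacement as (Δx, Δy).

(1.8, 1.1)

From the two frames, the green cylinder sits at roughly (8.9, 4.4) before and (10.7, 5.5) after.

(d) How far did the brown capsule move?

2.2

The brown capsule was near (8.8, 3.0) before and (6.6, 3.0) after, so it travelled √(2.2² + 0.0²) ≈ 2.2 units.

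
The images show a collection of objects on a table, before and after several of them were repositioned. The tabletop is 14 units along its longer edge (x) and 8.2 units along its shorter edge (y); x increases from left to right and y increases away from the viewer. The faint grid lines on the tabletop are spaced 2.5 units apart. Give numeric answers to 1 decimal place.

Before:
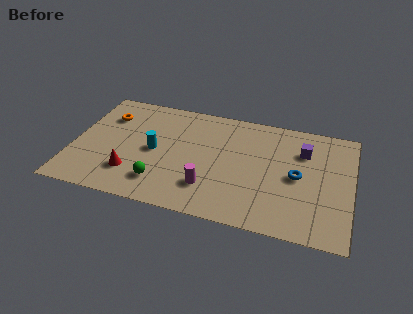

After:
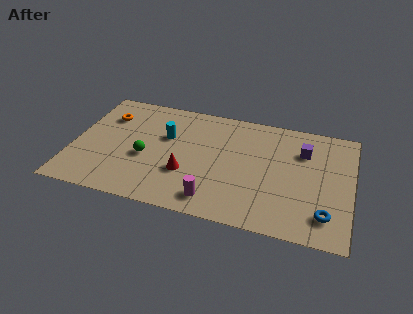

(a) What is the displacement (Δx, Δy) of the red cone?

(2.7, 0.7)

The red cone started near (3.1, 2.1) and ended near (5.8, 2.8).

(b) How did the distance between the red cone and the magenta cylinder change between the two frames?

-1.8

They were about 3.9 units apart before and 2.1 after — 1.8 units closer together.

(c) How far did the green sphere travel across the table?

1.8

The green sphere moved from about (4.6, 1.8) to (3.7, 3.4), a distance of √(0.9² + 1.6²) ≈ 1.8.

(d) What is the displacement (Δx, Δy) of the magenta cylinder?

(0.3, -0.8)

From the two frames, the magenta cylinder sits at roughly (7.0, 2.1) before and (7.3, 1.3) after.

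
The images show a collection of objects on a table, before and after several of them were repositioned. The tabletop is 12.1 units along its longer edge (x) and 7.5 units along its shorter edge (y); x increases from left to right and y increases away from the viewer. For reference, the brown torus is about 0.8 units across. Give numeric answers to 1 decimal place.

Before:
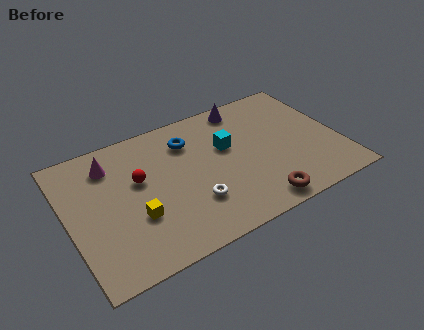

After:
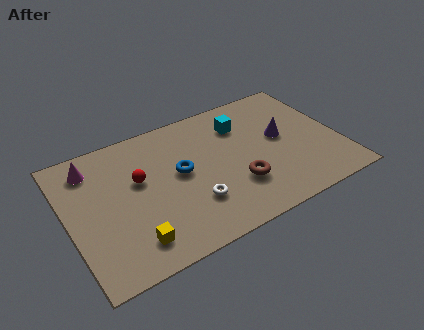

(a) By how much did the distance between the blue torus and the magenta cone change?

+0.7

Before: roughly 3.5 units apart; after: 4.2. That's 0.7 units further apart.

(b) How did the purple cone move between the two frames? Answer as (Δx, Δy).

(1.3, -2.5)

The purple cone was at about (8.3, 6.6) and moved to about (9.6, 4.1).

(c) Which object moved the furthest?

the purple cone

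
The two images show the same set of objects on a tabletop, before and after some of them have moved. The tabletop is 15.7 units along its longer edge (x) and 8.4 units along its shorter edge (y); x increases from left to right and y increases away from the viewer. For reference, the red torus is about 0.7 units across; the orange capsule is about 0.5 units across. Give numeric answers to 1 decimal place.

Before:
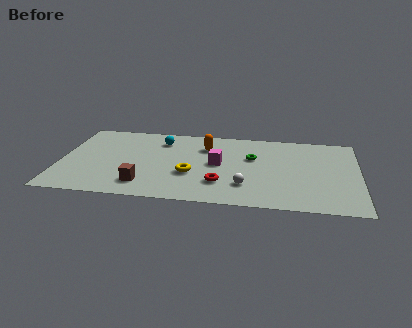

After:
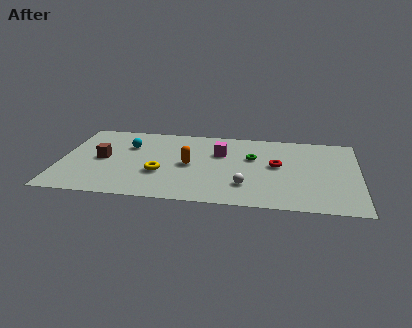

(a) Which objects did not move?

the white sphere and the green torus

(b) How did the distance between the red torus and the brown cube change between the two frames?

+5.2

The distance was about 4.0 in the first image and 9.2 in the second, so they moved 5.2 units further apart.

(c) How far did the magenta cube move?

1.2

The magenta cube moved from about (8.3, 4.4) to (8.4, 5.6), a distance of √(0.1² + 1.2²) ≈ 1.2.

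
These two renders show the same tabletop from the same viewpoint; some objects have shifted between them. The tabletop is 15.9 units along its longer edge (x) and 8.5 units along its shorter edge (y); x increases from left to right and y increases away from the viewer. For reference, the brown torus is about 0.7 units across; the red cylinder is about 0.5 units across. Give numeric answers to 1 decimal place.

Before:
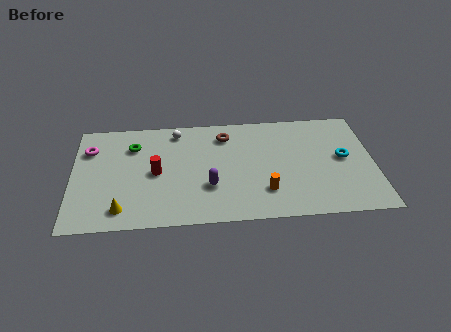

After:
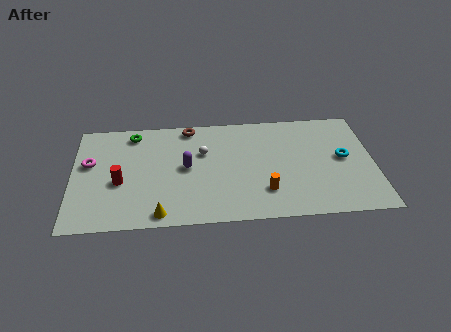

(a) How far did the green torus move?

1.0

The green torus was near (3.2, 6.3) before and (3.2, 7.3) after, so it travelled √(0.0² + 1.0²) ≈ 1.0 units.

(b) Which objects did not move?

the orange cylinder and the cyan torus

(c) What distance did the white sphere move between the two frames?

2.3

From (5.5, 7.3) to (6.9, 5.5), the white sphere covered √(1.4² + 1.8²) ≈ 2.3 units.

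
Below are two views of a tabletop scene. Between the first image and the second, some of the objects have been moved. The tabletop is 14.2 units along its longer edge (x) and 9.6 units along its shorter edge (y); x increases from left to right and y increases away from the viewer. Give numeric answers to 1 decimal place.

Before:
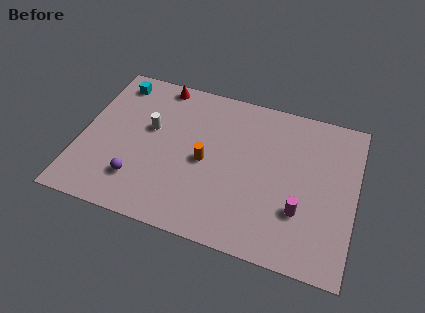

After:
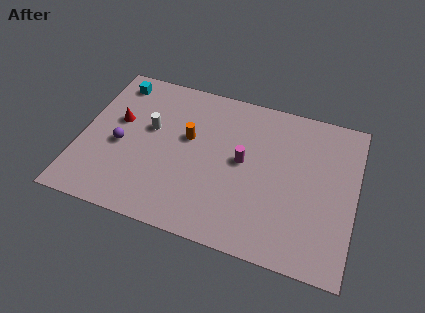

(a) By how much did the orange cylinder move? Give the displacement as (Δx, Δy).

(-1.0, 1.2)

The orange cylinder was at about (6.5, 4.5) and moved to about (5.5, 5.7).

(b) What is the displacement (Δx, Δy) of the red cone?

(-1.9, -3.0)

The red cone started near (3.7, 8.7) and ended near (1.8, 5.7).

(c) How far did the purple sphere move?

2.2

From (3.2, 2.3) to (2.1, 4.2), the purple sphere covered √(1.1² + 1.9²) ≈ 2.2 units.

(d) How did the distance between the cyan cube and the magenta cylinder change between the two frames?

-3.7

Before: roughly 11.4 units apart; after: 7.7. That's 3.7 units closer together.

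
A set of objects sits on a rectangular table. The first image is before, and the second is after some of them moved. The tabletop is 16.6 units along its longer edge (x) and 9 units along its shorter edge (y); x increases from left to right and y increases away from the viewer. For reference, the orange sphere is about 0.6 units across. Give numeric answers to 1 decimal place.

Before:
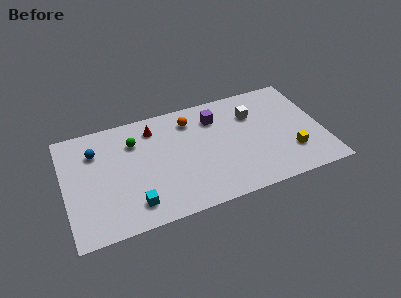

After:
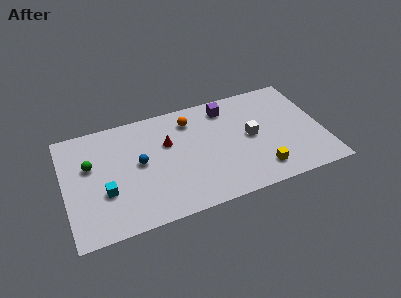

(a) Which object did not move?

the orange sphere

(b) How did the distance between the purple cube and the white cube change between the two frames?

+0.7

Before: roughly 2.5 units apart; after: 3.2. That's 0.7 units further apart.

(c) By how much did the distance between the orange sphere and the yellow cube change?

-0.9

The distance was about 7.7 in the first image and 6.8 in the second, so they moved 0.9 units closer together.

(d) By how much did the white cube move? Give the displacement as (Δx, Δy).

(-0.3, -1.8)

The white cube started near (12.3, 6.4) and ended near (12.0, 4.6).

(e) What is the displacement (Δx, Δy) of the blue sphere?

(2.7, -1.8)

The blue sphere started near (2.1, 6.6) and ended near (4.8, 4.8).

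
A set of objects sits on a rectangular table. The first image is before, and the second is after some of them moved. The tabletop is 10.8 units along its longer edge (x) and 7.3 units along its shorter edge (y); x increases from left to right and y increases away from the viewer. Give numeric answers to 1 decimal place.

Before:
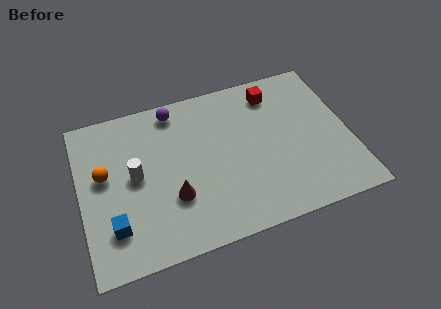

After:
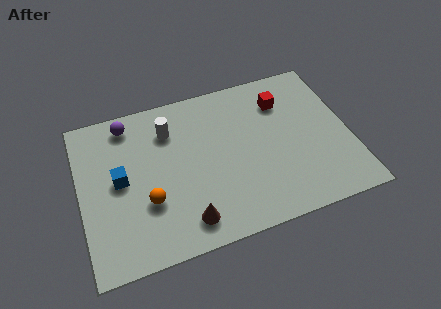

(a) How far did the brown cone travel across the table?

1.3

From (3.6, 2.4) to (4.0, 1.2), the brown cone covered √(0.4² + 1.2²) ≈ 1.3 units.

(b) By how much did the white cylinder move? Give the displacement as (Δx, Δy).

(1.5, 1.7)

The white cylinder started near (2.2, 3.8) and ended near (3.7, 5.5).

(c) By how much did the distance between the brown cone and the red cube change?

+0.4

They were about 5.7 units apart before and 6.1 after — 0.4 units further apart.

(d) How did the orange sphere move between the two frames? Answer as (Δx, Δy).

(1.6, -1.7)

From the two frames, the orange sphere sits at roughly (1.0, 4.2) before and (2.6, 2.5) after.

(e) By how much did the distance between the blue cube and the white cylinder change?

+0.5

Before: roughly 2.2 units apart; after: 2.7. That's 0.5 units further apart.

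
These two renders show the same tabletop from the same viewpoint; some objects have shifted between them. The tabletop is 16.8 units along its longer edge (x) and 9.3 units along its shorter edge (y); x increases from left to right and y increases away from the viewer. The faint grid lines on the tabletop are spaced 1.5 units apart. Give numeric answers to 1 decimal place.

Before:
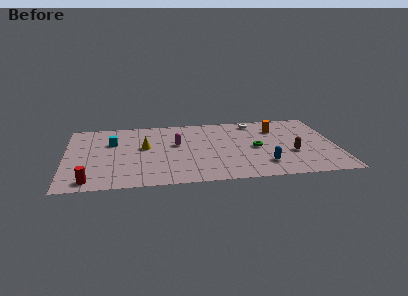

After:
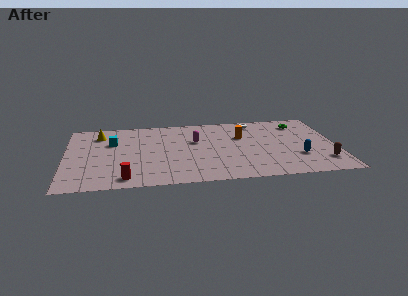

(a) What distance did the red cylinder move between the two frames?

2.2

The red cylinder was near (1.5, 1.1) before and (3.7, 1.2) after, so it travelled √(2.2² + 0.1²) ≈ 2.2 units.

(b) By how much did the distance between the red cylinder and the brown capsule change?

-0.5

Before: roughly 12.7 units apart; after: 12.2. That's 0.5 units closer together.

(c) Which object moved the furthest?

the green torus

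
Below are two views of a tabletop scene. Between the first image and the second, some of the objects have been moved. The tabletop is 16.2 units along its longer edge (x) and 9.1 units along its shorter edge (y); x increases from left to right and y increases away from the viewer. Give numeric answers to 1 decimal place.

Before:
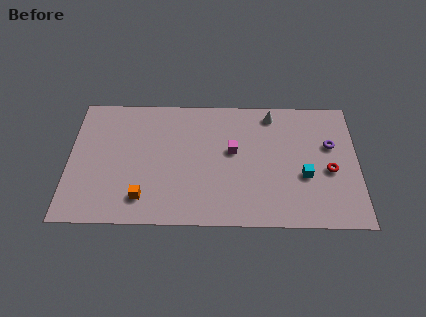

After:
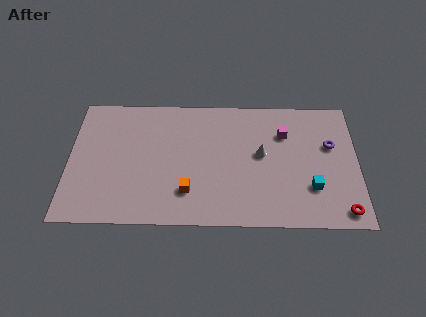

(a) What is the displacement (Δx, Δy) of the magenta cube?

(2.9, 1.3)

The magenta cube started near (9.2, 5.2) and ended near (12.1, 6.5).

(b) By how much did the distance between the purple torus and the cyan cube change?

+0.5

Before: roughly 2.7 units apart; after: 3.2. That's 0.5 units further apart.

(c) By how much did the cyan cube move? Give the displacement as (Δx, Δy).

(0.4, -0.8)

From the two frames, the cyan cube sits at roughly (13.2, 3.5) before and (13.6, 2.7) after.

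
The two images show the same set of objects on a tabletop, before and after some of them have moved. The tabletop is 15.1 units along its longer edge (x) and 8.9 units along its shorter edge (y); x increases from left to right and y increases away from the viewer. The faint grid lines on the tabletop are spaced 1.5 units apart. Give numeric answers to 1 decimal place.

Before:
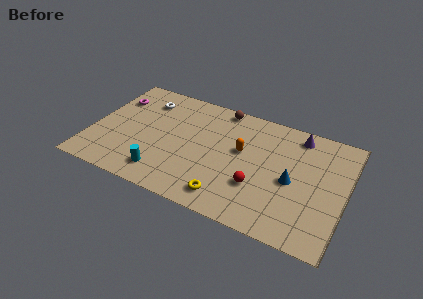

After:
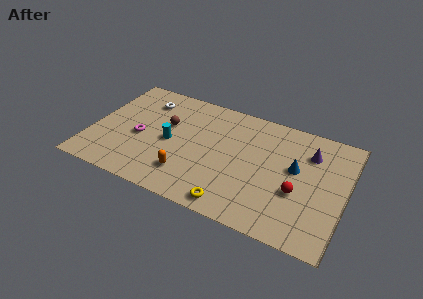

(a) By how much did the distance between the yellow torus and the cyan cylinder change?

+1.4

The distance was about 3.9 in the first image and 5.3 in the second, so they moved 1.4 units further apart.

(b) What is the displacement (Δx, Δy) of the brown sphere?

(-3.0, -2.6)

From the two frames, the brown sphere sits at roughly (7.3, 8.1) before and (4.3, 5.5) after.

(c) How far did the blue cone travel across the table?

1.0

The blue cone was near (12.0, 4.1) before and (12.1, 5.1) after, so it travelled √(0.1² + 1.0²) ≈ 1.0 units.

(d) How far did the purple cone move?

1.4

The purple cone moved from about (12.0, 7.7) to (12.8, 6.6), a distance of √(0.8² + 1.1²) ≈ 1.4.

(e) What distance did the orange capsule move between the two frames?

4.2

The orange capsule moved from about (8.9, 5.2) to (6.0, 2.1), a distance of √(2.9² + 3.1²) ≈ 4.2.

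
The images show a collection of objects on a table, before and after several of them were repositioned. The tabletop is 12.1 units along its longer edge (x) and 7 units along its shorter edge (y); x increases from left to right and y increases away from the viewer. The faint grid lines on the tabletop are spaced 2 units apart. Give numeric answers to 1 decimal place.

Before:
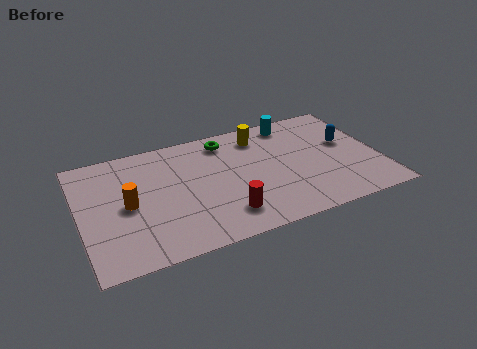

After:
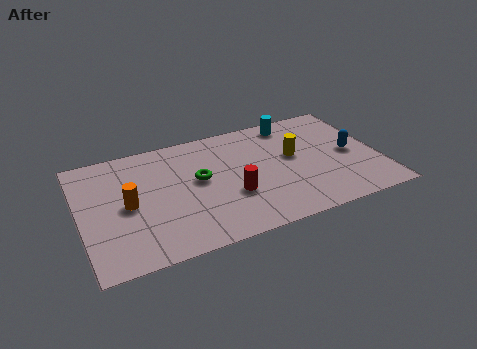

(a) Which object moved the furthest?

the green torus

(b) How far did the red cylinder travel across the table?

1.1

The red cylinder moved from about (5.6, 1.5) to (6.0, 2.5), a distance of √(0.4² + 1.0²) ≈ 1.1.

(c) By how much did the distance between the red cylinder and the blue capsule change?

-0.8

They were about 5.9 units apart before and 5.1 after — 0.8 units closer together.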